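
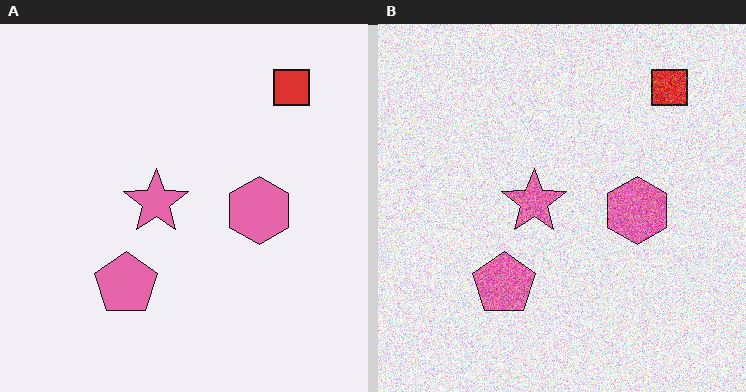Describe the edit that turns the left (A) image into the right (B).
The transformation is: degraded with strong gaussian noise.

Random speckle covers the whole image, including the flat background.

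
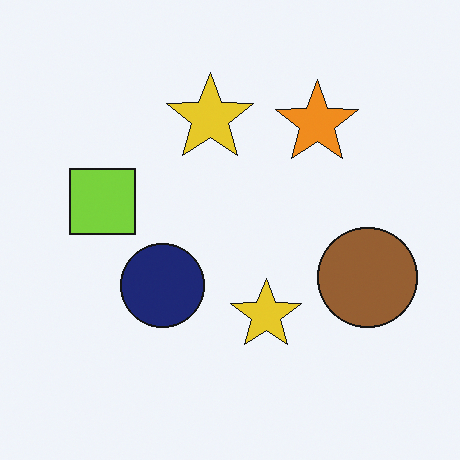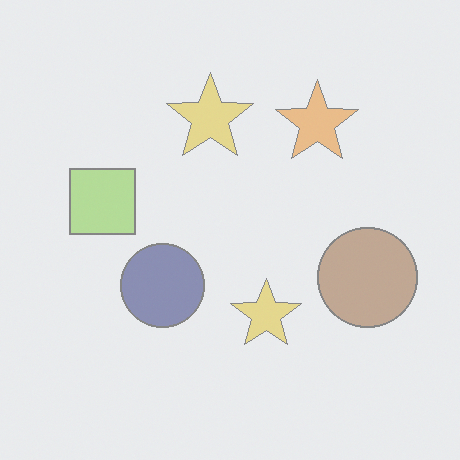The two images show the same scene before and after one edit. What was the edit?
The transformation is: washed out (contrast reduced).

Tones are pushed toward mid-grey across the whole image — a global contrast change.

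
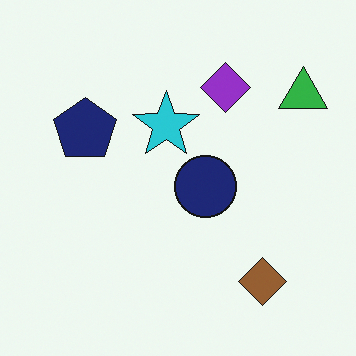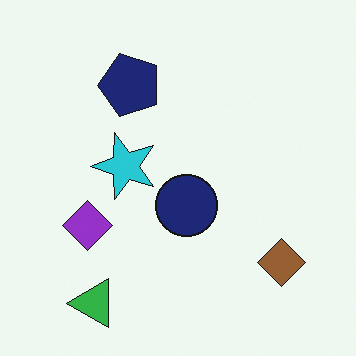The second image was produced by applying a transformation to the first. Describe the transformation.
The second image is the first transposed (reflected across the top-left ↔ bottom-right diagonal).

Shapes have swapped their row and column positions — what was in the top-right is now in the bottom-left — a diagonal reflection.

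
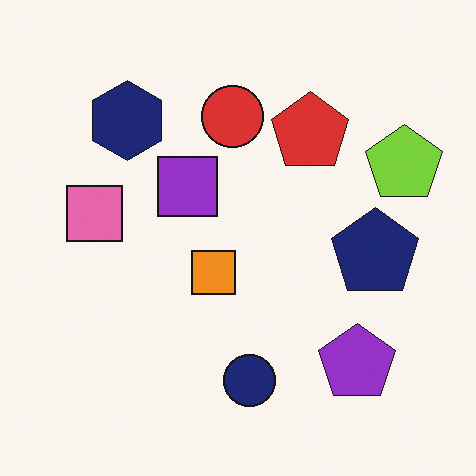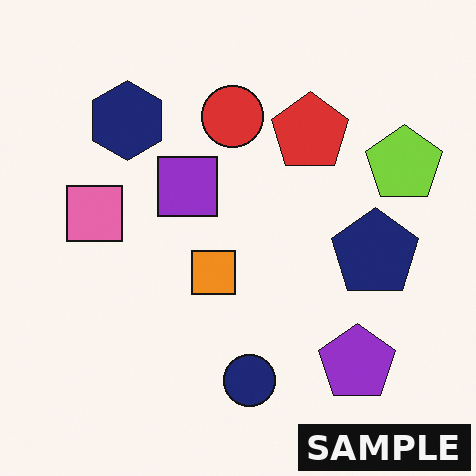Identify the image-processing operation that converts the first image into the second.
The image was watermarked with the text "SAMPLE" in the lower-right corner.

A dark label reading "SAMPLE" appears in the lower-right corner.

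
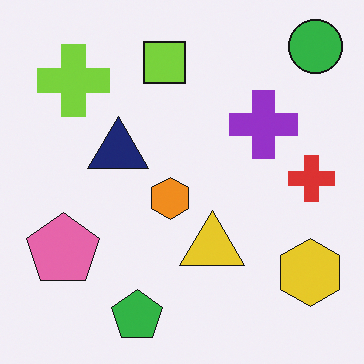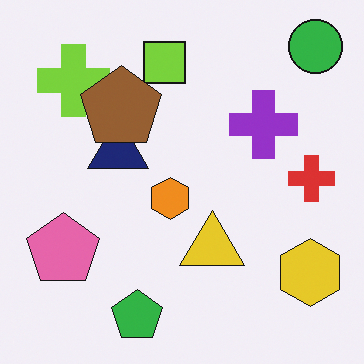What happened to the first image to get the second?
The image was overlaid with an additional brown pentagon.

A brown pentagon appears in the second image that is absent from the first.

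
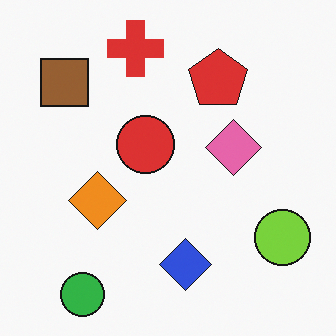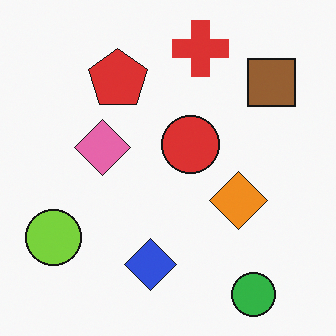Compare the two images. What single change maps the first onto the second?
The transformation is: flipped horizontally (left ↔ right).

The lime circle is in the bottom-right of the first image and the bottom-left of the second — shapes on opposite sides of the vertical midline have swapped in a mirror flip.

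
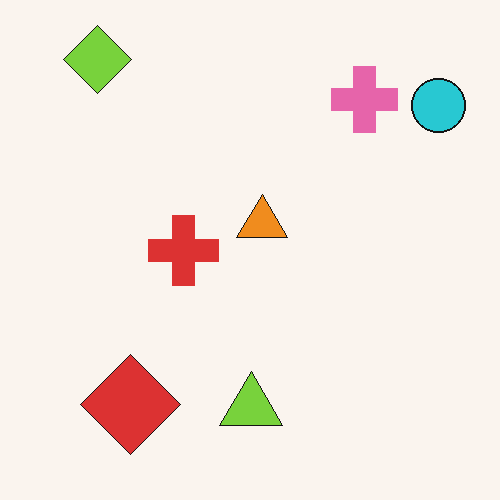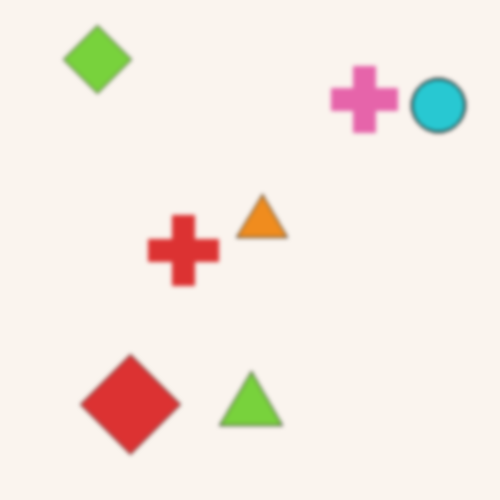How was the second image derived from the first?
It was slightly softened.

Shape edges and outlines are uniformly softened across the whole image.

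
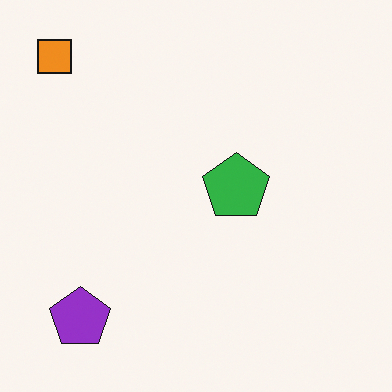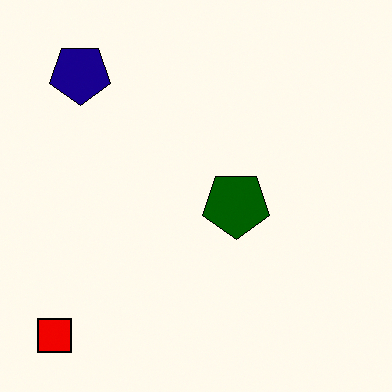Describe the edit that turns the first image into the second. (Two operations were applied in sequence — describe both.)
It was boosted in contrast, then flipped vertically (top ↔ bottom).

Tones are pushed away from mid-grey across the whole image — a global contrast change. The orange square is in the top-left of the first image and the bottom-left of the second — shapes on opposite sides of the horizontal midline have swapped in a mirror flip.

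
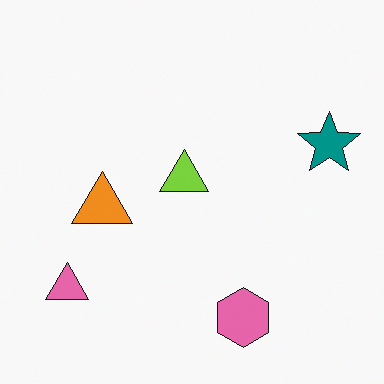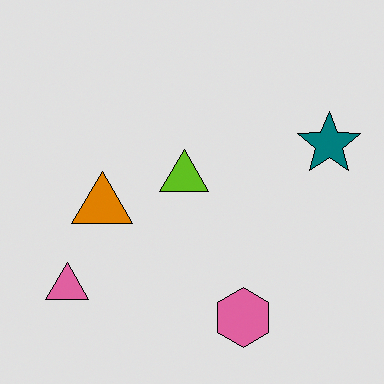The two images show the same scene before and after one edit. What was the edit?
It was posterized to a reduced palette.

Each flat color has snapped to a coarser quantized level — most visibly, the near-white background has dropped to a flat grey.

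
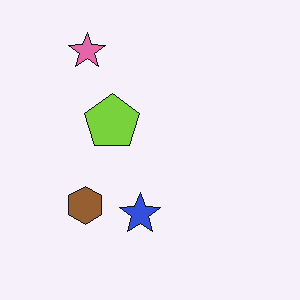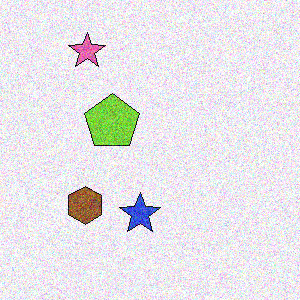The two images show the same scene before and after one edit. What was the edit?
The transformation is: degraded with strong gaussian noise.

Random speckle covers the whole image, including the flat background.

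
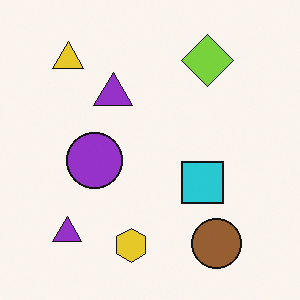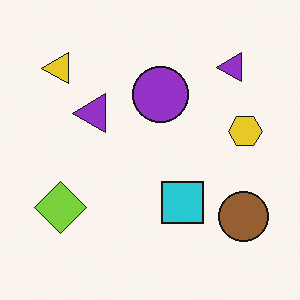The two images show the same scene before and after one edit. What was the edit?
It was transposed (reflected across the top-left ↔ bottom-right diagonal).

Shapes have swapped their row and column positions — what was in the top-right is now in the bottom-left — a diagonal reflection.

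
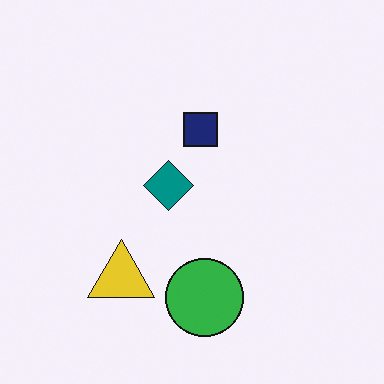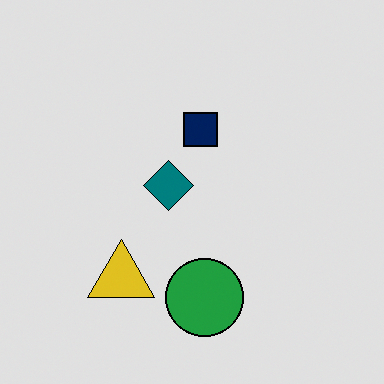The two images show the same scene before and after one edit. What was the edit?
The second image is the first posterized to a reduced palette.

Each flat color has snapped to a coarser quantized level — most visibly, the near-white background has dropped to a flat grey.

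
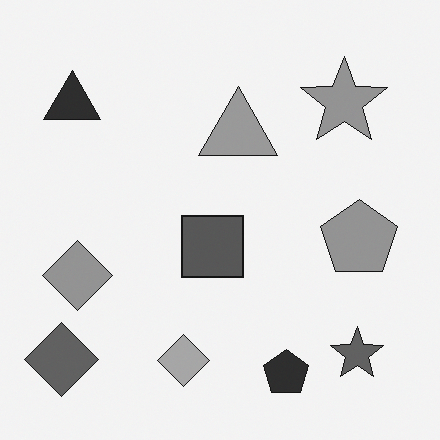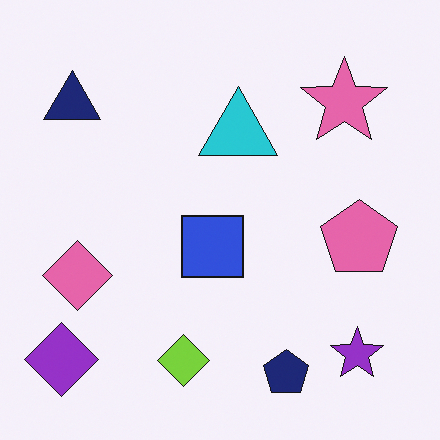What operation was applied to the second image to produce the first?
The image was converted to grayscale.

All color is removed — every shape is now a shade of grey.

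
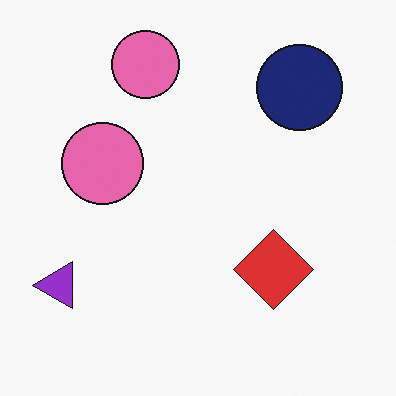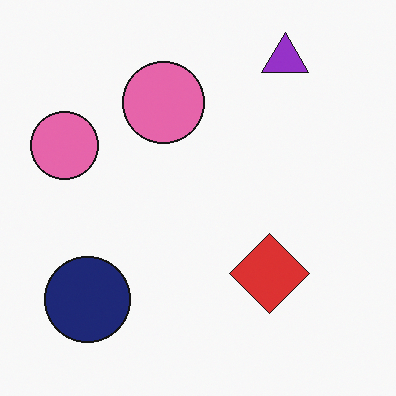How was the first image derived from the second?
The transformation is: transposed (reflected across the top-left ↔ bottom-right diagonal).

Shapes have swapped their row and column positions — what was in the top-right is now in the bottom-left — a diagonal reflection.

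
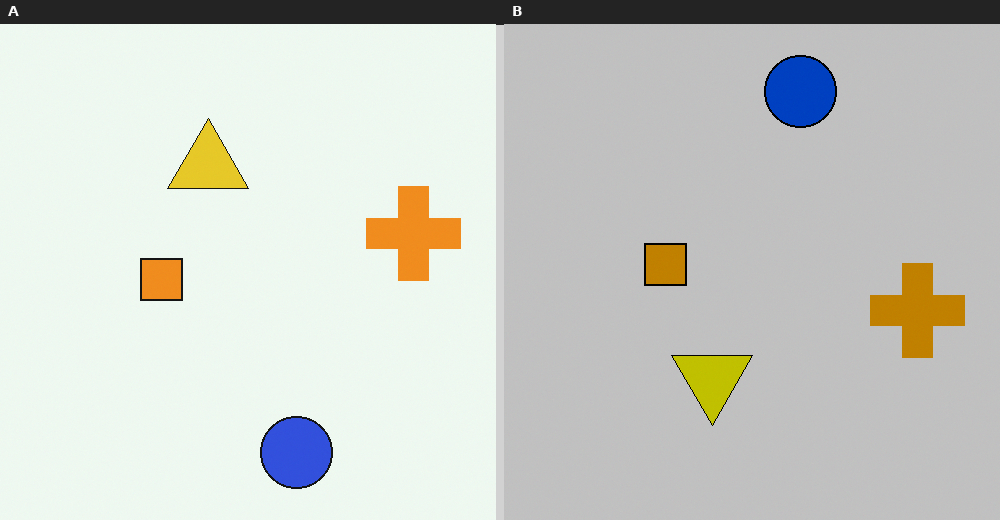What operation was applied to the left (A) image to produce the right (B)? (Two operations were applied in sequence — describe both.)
This is the original image flipped vertically (top ↔ bottom), then heavily posterized to just a handful of flat colors.

The blue circle is in the bottom of the left (A) image and the top of the right (B) — shapes on opposite sides of the horizontal midline have swapped in a mirror flip. Each flat color has snapped to a coarser quantized level — most visibly, the near-white background has dropped to a flat grey.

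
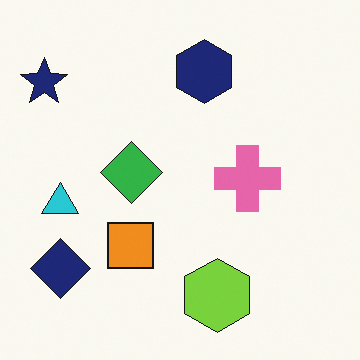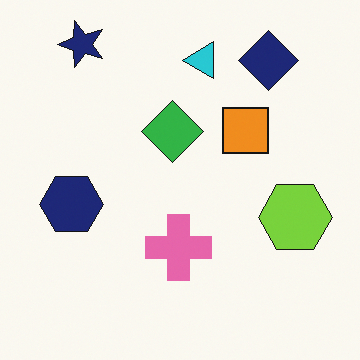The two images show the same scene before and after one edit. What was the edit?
The second image is the first transposed (reflected across the top-left ↔ bottom-right diagonal).

Shapes have swapped their row and column positions — what was in the top-right is now in the bottom-left — a diagonal reflection.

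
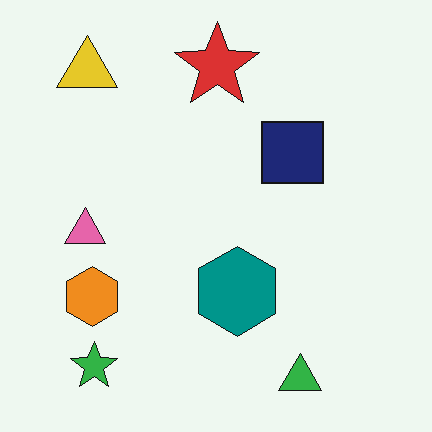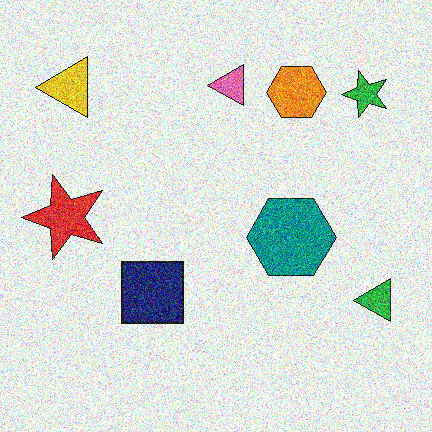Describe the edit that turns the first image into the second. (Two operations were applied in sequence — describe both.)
This is the original image degraded with strong gaussian noise, then transposed (reflected across the top-left ↔ bottom-right diagonal).

Random speckle covers the whole image, including the flat background. Shapes have swapped their row and column positions — what was in the top-right is now in the bottom-left — a diagonal reflection.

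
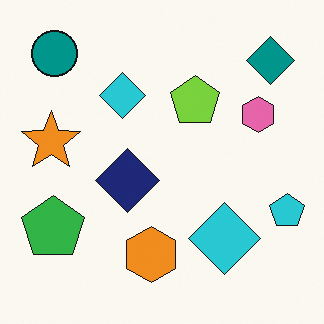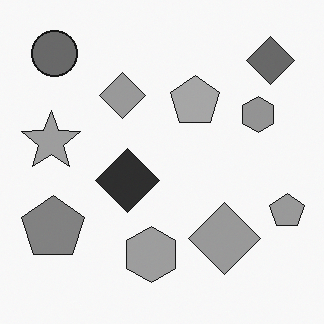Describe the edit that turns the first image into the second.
Converted to grayscale.

All color is removed — every shape is now a shade of grey.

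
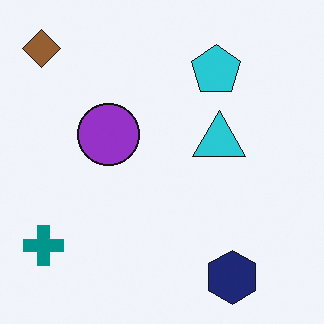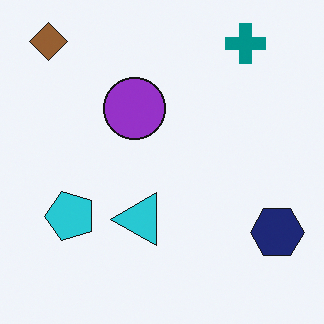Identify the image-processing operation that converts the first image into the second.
The image was transposed (reflected across the top-left ↔ bottom-right diagonal).

Shapes have swapped their row and column positions — what was in the top-right is now in the bottom-left — a diagonal reflection.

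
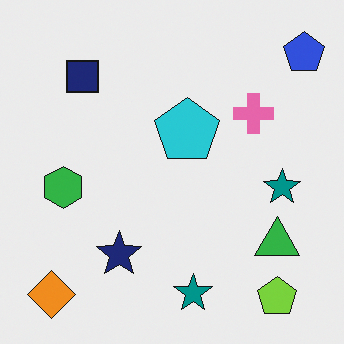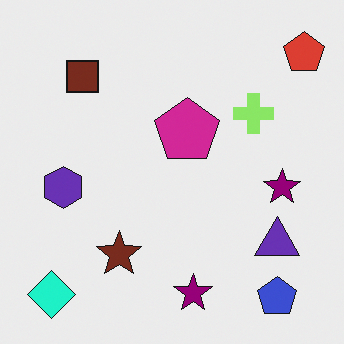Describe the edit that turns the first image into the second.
This is the original image hue-shifted by a moderate amount.

Every shape's color has rotated by the same amount around the hue wheel — a uniform hue shift.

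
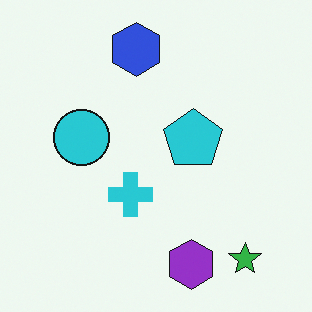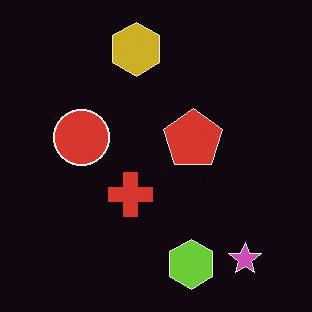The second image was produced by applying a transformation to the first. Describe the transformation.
The second image is the first color-inverted (negative).

The light background has become dark and every shape's color is its complement — a photographic negative.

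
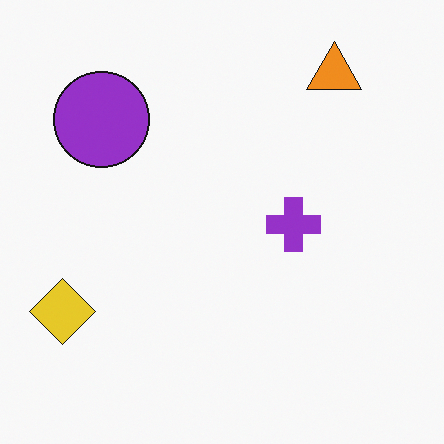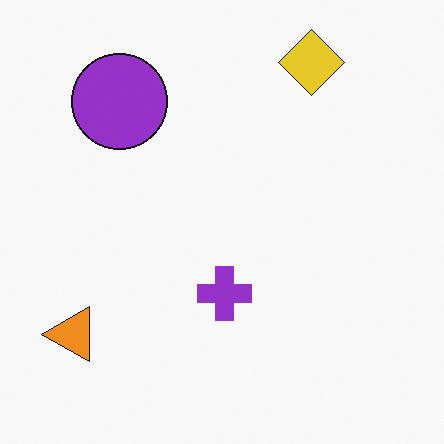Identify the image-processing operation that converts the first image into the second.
The transformation is: transposed (reflected across the top-left ↔ bottom-right diagonal).

Shapes have swapped their row and column positions — what was in the top-right is now in the bottom-left — a diagonal reflection.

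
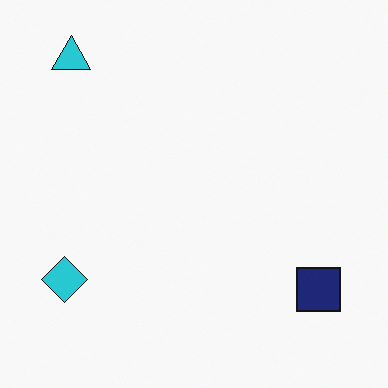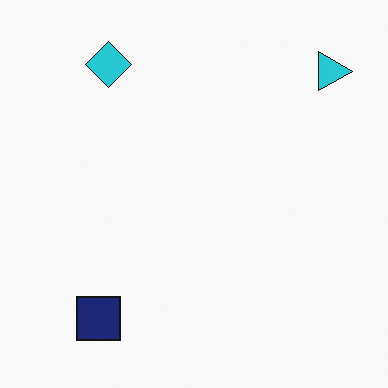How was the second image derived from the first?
This is the original image rotated 90° clockwise.

The cyan triangle sits in the top-left of the first image and the top-right of the second — consistent with a whole-image 90° clockwise rotation.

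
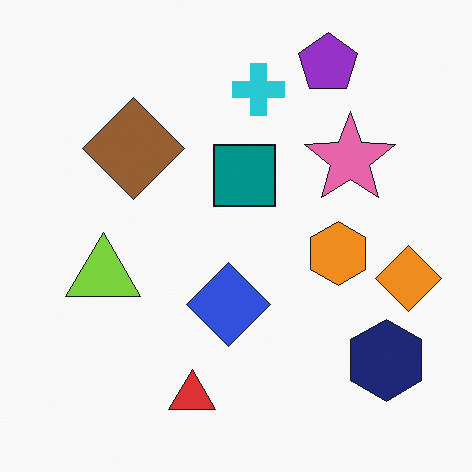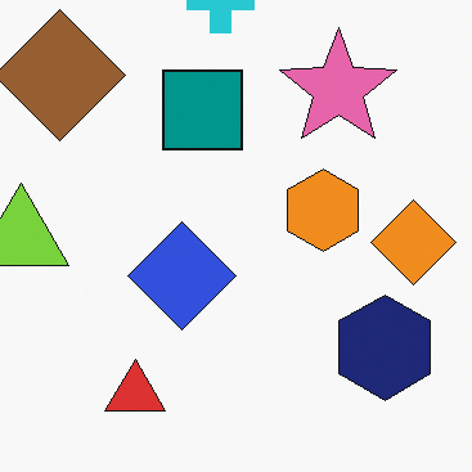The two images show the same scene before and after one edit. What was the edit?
The transformation is: cropped slightly and scaled back up.

The visible shapes are larger and the field of view is narrower; shapes near the original edges may be partly or wholly outside the frame — a crop-and-rescale.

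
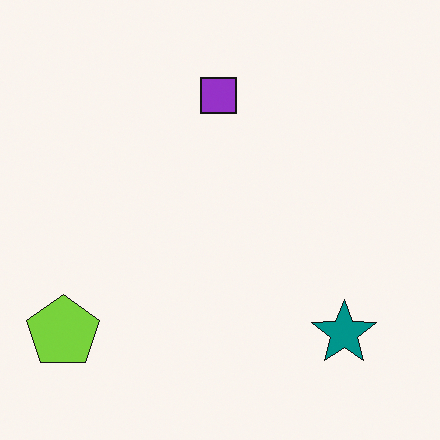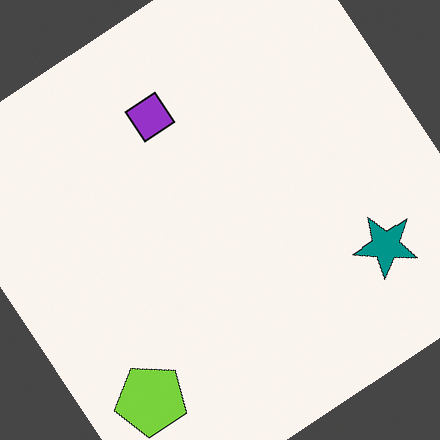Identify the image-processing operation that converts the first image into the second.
The second image is the first rotated counter-clockwise by a large amount — several tens of degrees.

Every shape is tilted by the same angle and the image corners show triangular fill wedges — a whole-image rotation by a non-right angle.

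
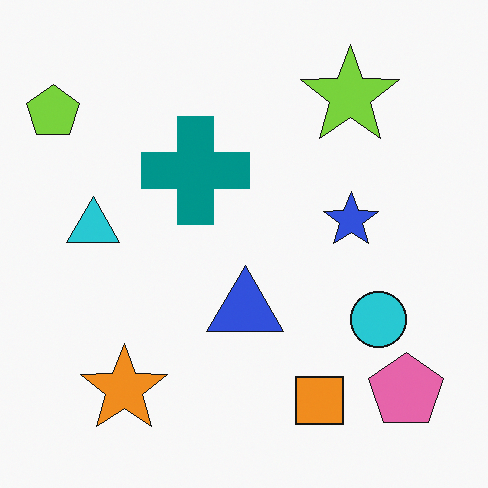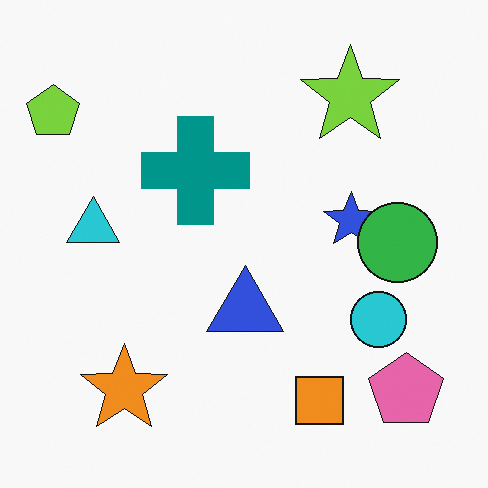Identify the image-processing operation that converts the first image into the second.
It was overlaid with an additional green circle.

A green circle appears in the second image that is absent from the first.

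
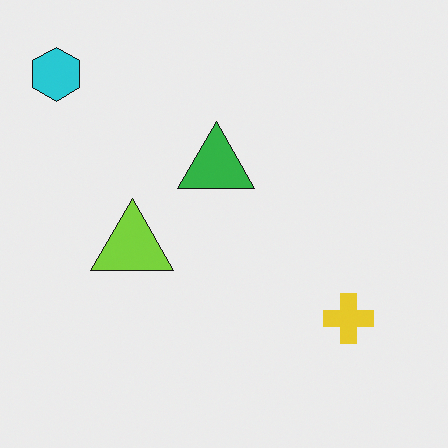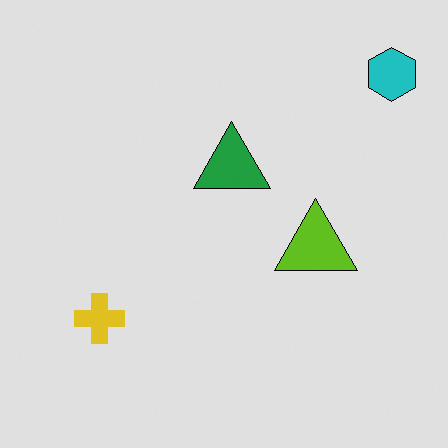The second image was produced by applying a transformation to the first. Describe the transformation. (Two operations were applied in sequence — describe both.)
The second image is the first posterized to a reduced palette, then flipped horizontally (left ↔ right).

Each flat color has snapped to a coarser quantized level — most visibly, the near-white background has dropped to a flat grey. The cyan hexagon is in the top-left of the first image and the top-right of the second — shapes on opposite sides of the vertical midline have swapped in a mirror flip.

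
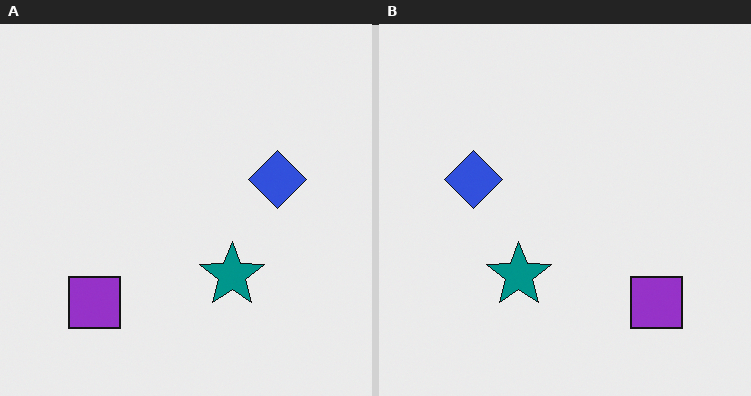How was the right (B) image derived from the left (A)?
The transformation is: flipped horizontally (left ↔ right).

The purple square is in the bottom-left of the left (A) image and the bottom-right of the right (B) — shapes on opposite sides of the vertical midline have swapped in a mirror flip.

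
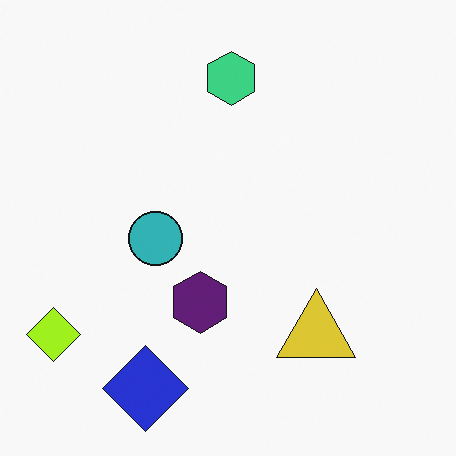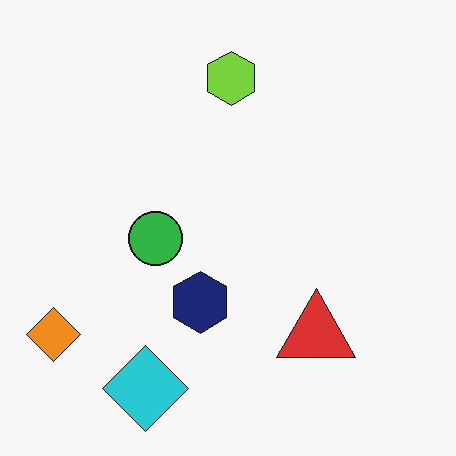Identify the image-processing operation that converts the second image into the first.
The first image is the second hue-shifted slightly.

Every shape's color has rotated by the same amount around the hue wheel — a uniform hue shift.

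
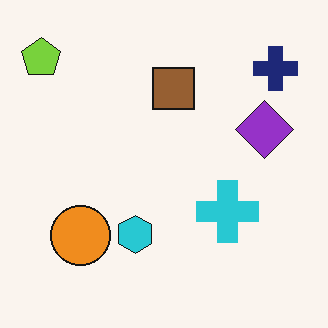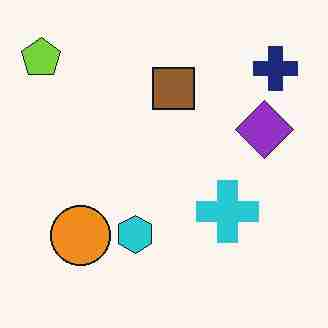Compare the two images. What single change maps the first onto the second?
It was heavily JPEG-compressed with obvious blocking artifacts.

Blocky 8×8 compression artifacts appear around shape edges and the flat background shows ringing — characteristic JPEG degradation.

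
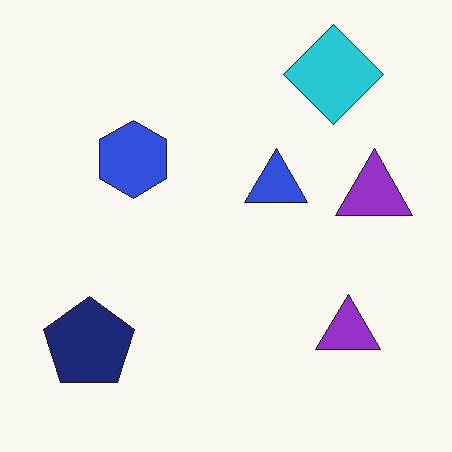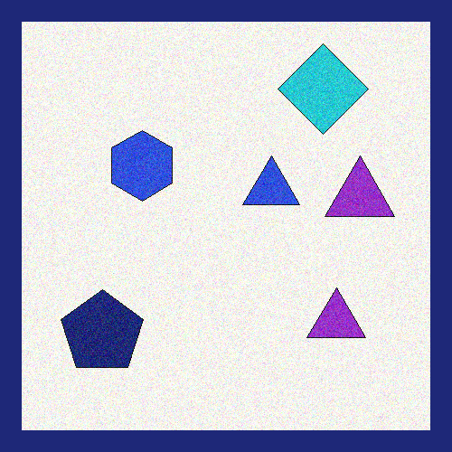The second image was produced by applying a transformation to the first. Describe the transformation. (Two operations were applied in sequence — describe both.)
The second image is the first degraded with visible gaussian noise, then framed with a navy border.

Random speckle covers the whole image, including the flat background. A solid navy frame runs around the edge of the second image, with the content slightly shrunk inside it.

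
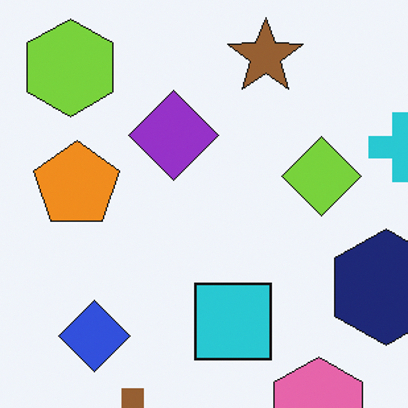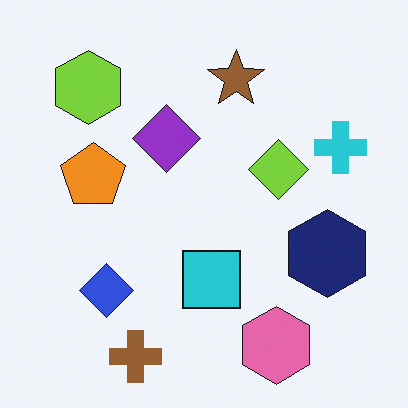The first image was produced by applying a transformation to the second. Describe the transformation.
This is the original image cropped slightly and scaled back up.

The visible shapes are larger and the field of view is narrower; shapes near the original edges may be partly or wholly outside the frame — a crop-and-rescale.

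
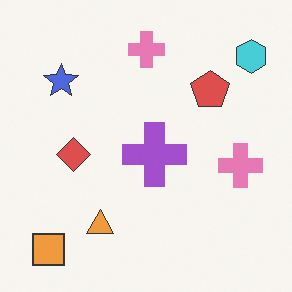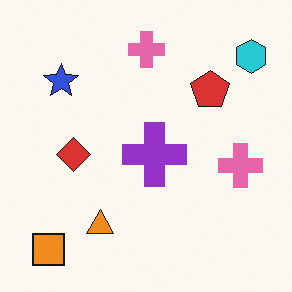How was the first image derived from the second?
The first image is the second given slightly reduced contrast.

Tones are pushed toward mid-grey across the whole image — a global contrast change.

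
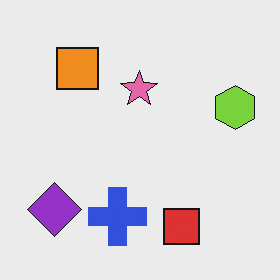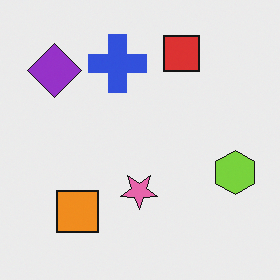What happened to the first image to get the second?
It was flipped vertically (top ↔ bottom).

The red square is in the bottom of the first image and the top of the second — shapes on opposite sides of the horizontal midline have swapped in a mirror flip.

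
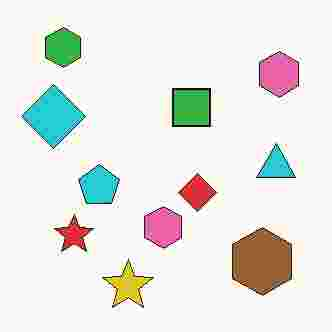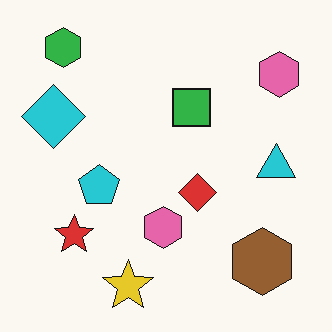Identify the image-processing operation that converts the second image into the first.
Heavily JPEG-compressed with obvious blocking artifacts.

Blocky 8×8 compression artifacts appear around shape edges and the flat background shows ringing — characteristic JPEG degradation.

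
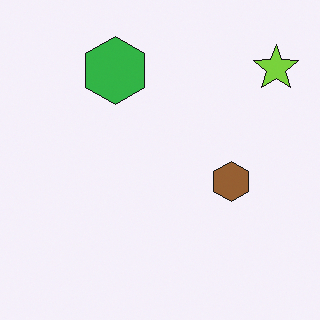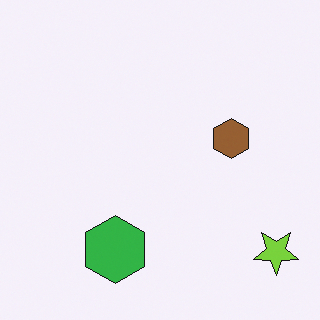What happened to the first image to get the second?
This is the original image flipped vertically (top ↔ bottom).

The lime star is in the top-right of the first image and the bottom-right of the second — shapes on opposite sides of the horizontal midline have swapped in a mirror flip.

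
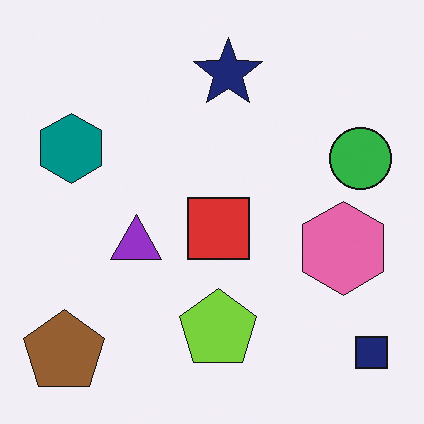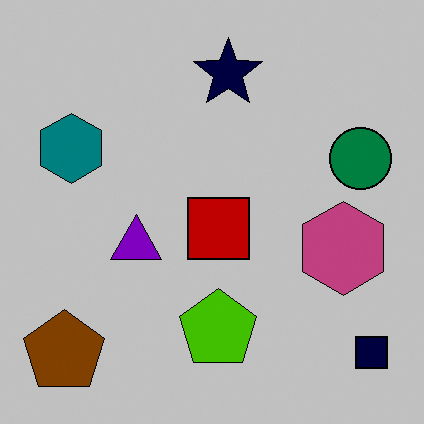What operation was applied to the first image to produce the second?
The transformation is: heavily posterized to just a handful of flat colors.

Each flat color has snapped to a coarser quantized level — most visibly, the near-white background has dropped to a flat grey.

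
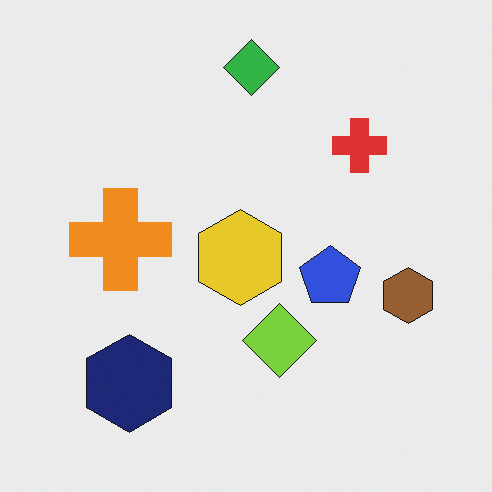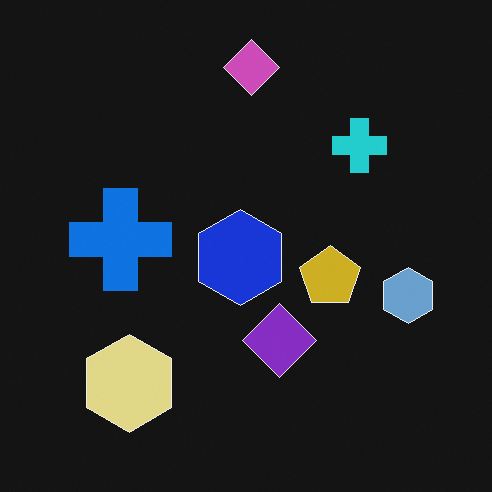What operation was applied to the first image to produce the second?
The image was color-inverted (negative).

The light background has become dark and every shape's color is its complement — a photographic negative.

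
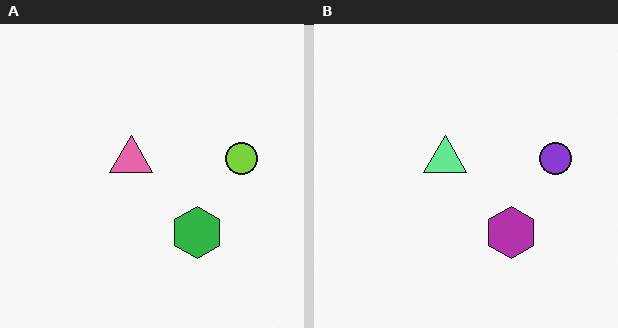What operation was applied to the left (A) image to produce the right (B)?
Hue-shifted through roughly half the color wheel.

Every shape's color has rotated by the same amount around the hue wheel — a uniform hue shift.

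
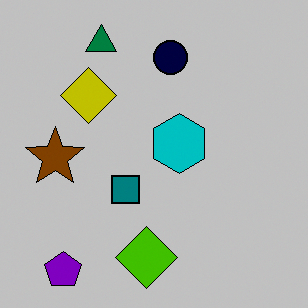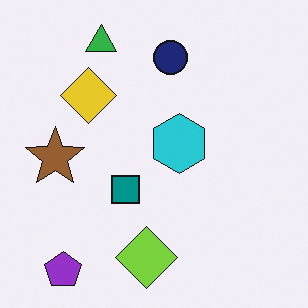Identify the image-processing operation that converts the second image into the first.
The transformation is: aggressively posterized.

Each flat color has snapped to a coarser quantized level — most visibly, the near-white background has dropped to a flat grey.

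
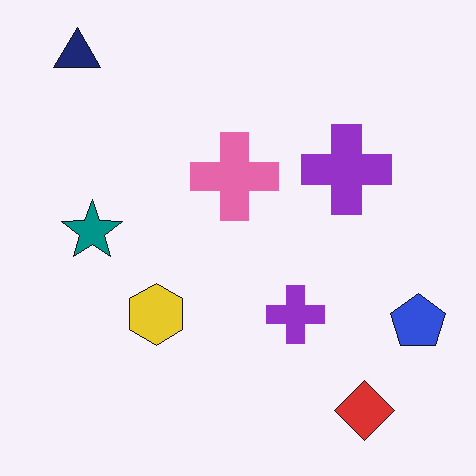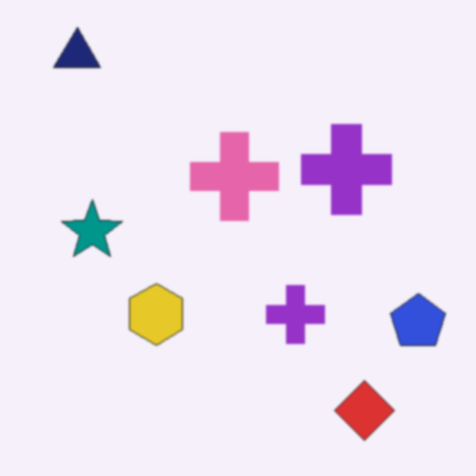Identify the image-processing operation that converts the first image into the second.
This is the original image lightly blurred.

Shape edges and outlines are uniformly softened across the whole image.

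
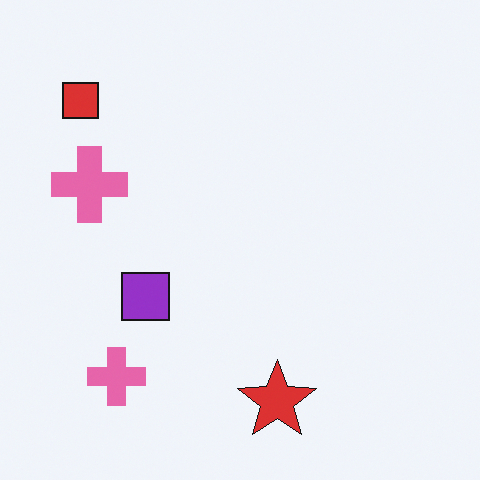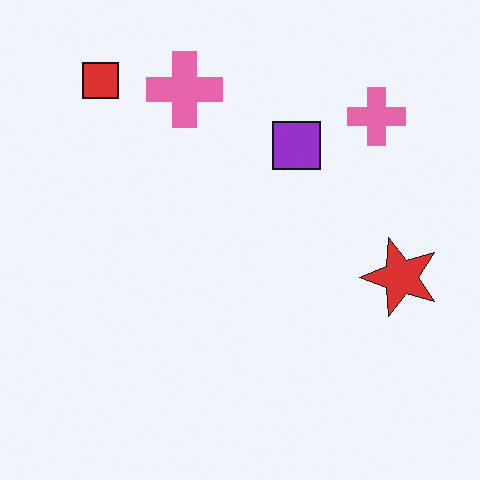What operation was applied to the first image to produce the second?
The image was transposed (reflected across the top-left ↔ bottom-right diagonal).

Shapes have swapped their row and column positions — what was in the top-right is now in the bottom-left — a diagonal reflection.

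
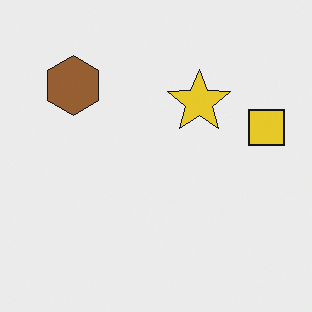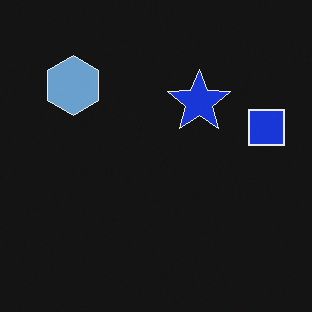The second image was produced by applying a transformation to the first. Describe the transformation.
The second image is the first color-inverted (negative).

The light background has become dark and every shape's color is its complement — a photographic negative.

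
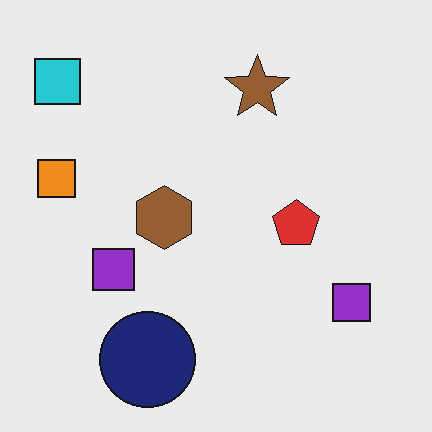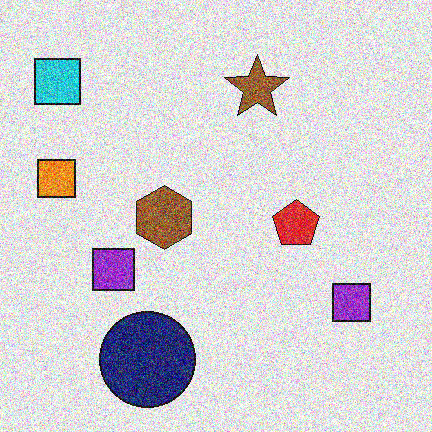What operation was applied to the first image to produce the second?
The image was degraded with a thick layer of grain.

Random speckle covers the whole image, including the flat background.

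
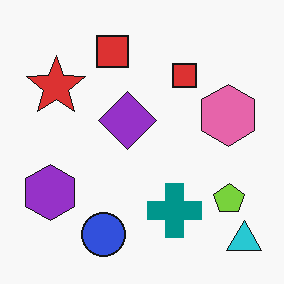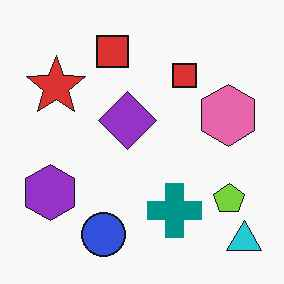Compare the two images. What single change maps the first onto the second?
It was given moderate JPEG compression.

Blocky 8×8 compression artifacts appear around shape edges and the flat background shows ringing — characteristic JPEG degradation.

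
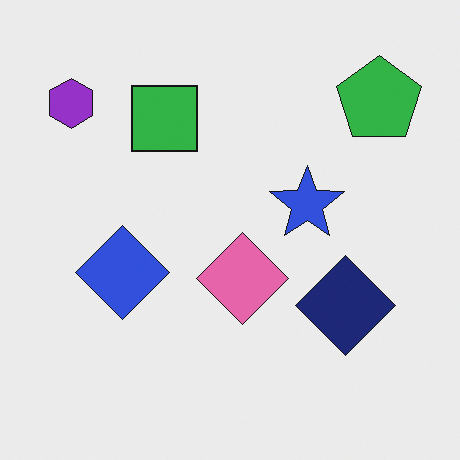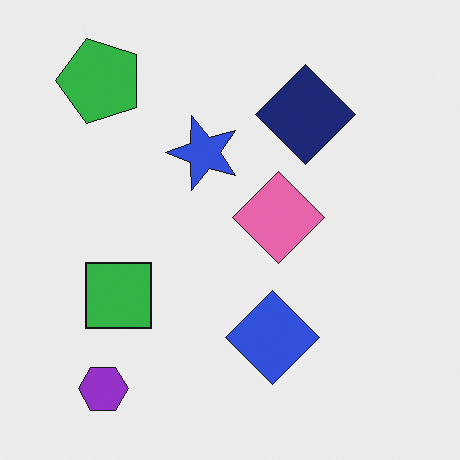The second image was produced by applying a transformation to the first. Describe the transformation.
It was rotated 90° counter-clockwise.

The purple hexagon sits in the top-left of the first image and the bottom-left of the second — consistent with a whole-image 90° counter-clockwise rotation.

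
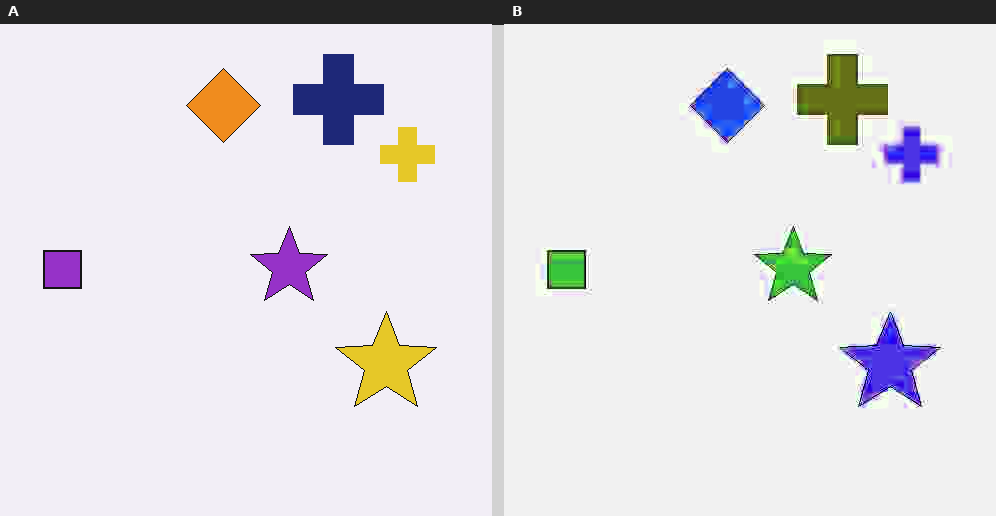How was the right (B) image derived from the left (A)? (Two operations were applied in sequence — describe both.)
The transformation is: heavily JPEG-compressed with obvious blocking artifacts, then hue-shifted by a large amount.

Blocky 8×8 compression artifacts appear around shape edges and the flat background shows ringing — characteristic JPEG degradation. Every shape's color has rotated by the same amount around the hue wheel — a uniform hue shift.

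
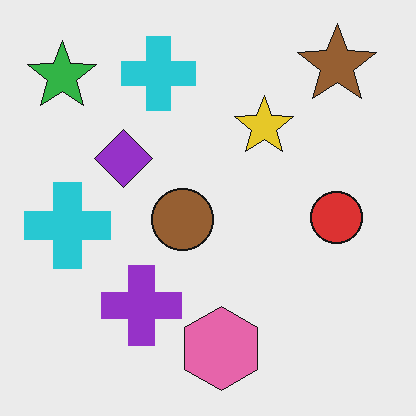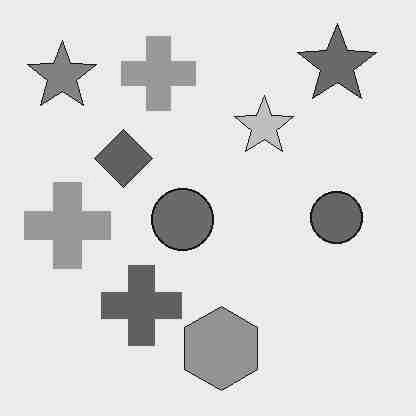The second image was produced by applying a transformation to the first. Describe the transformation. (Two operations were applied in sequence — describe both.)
This is the original image degraded with heavy JPEG compression, then converted to grayscale.

Blocky 8×8 compression artifacts appear around shape edges and the flat background shows ringing — characteristic JPEG degradation. All color is removed — every shape is now a shade of grey.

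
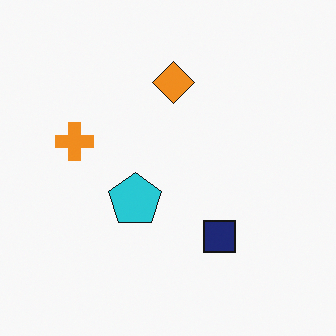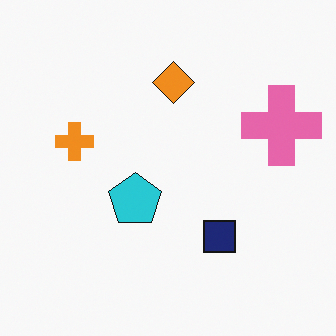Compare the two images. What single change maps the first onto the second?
The transformation is: overlaid with an additional pink cross.

A pink cross appears in the second image that is absent from the first.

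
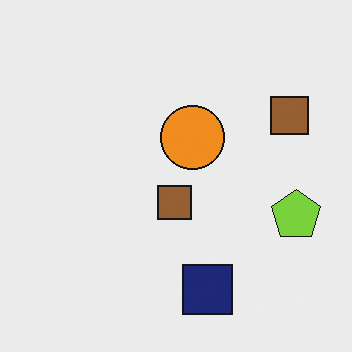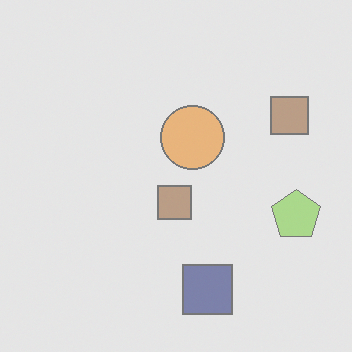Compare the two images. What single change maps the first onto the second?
It was given much lower contrast.

Tones are pushed toward mid-grey across the whole image — a global contrast change.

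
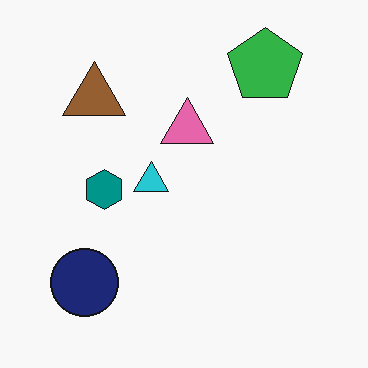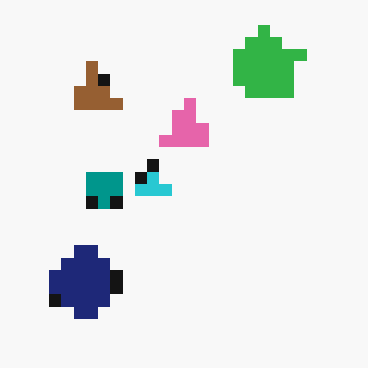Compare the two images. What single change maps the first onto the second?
The image was coarsely pixelated.

Shapes are reduced to large square blocks; fine edges and outlines are lost — a downscale-then-upscale (mosaic) effect.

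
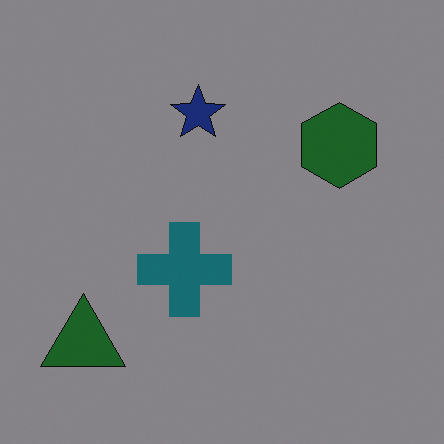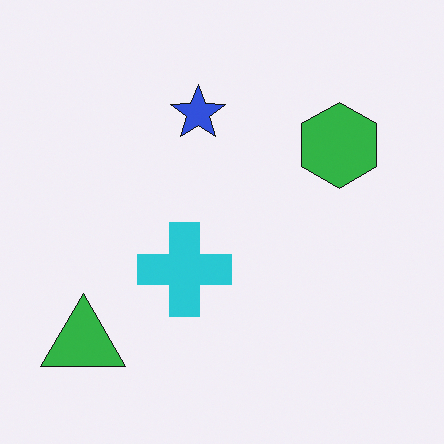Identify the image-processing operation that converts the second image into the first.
This is the original image substantially darkened.

Every pixel — background and shapes alike — is uniformly darkened.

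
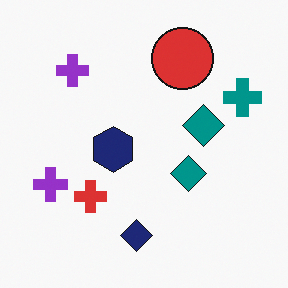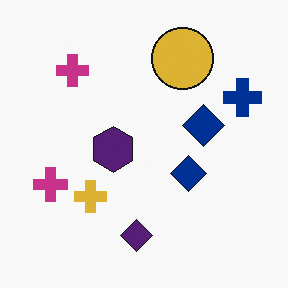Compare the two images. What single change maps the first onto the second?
The image was hue-shifted by a small amount.

Every shape's color has rotated by the same amount around the hue wheel — a uniform hue shift.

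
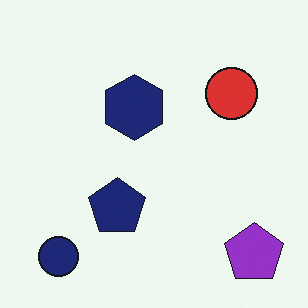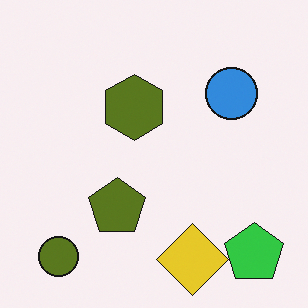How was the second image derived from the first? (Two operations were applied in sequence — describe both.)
Hue-shifted by a large amount, then overlaid with an additional yellow diamond.

Every shape's color has rotated by the same amount around the hue wheel — a uniform hue shift. A yellow diamond appears in the second image that is absent from the first.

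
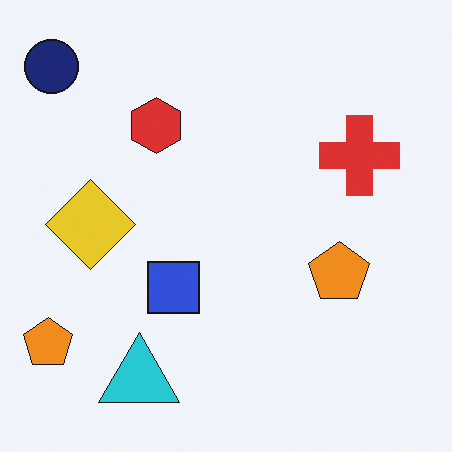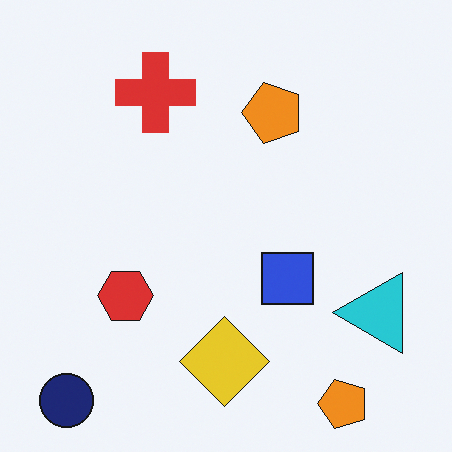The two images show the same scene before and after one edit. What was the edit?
It was rotated 90° counter-clockwise.

The navy circle sits in the top-left of the first image and the bottom-left of the second — consistent with a whole-image 90° counter-clockwise rotation.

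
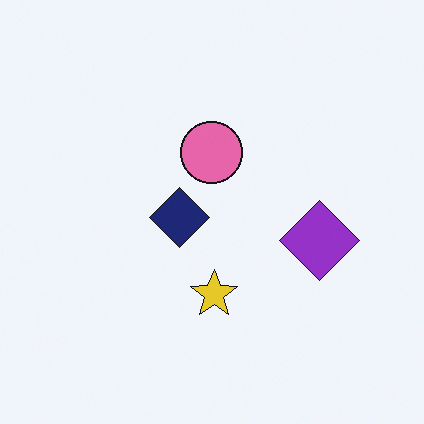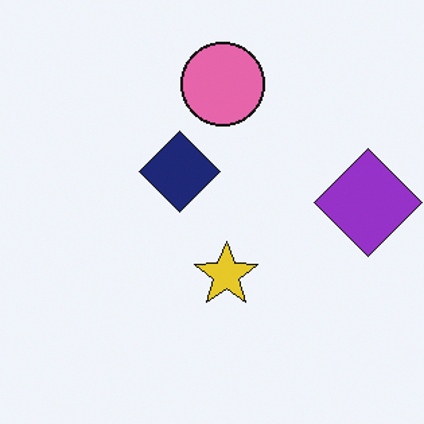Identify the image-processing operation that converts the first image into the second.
It was cropped to a modestly smaller region and rescaled.

The visible shapes are larger and the field of view is narrower; shapes near the original edges may be partly or wholly outside the frame — a crop-and-rescale.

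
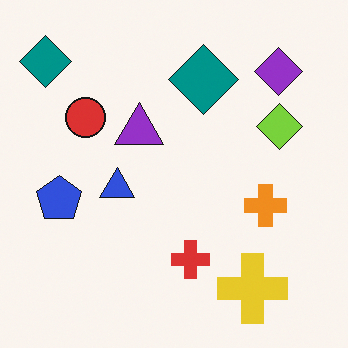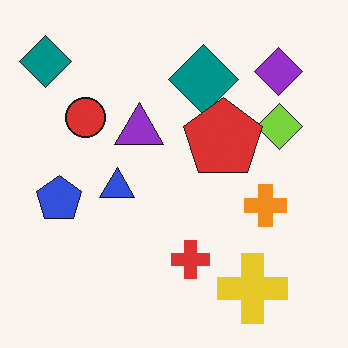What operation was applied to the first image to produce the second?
The transformation is: overlaid with an additional red pentagon.

A red pentagon appears in the second image that is absent from the first.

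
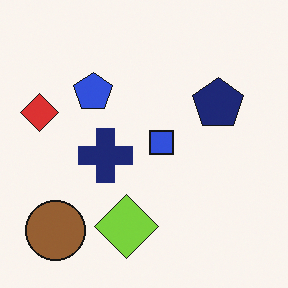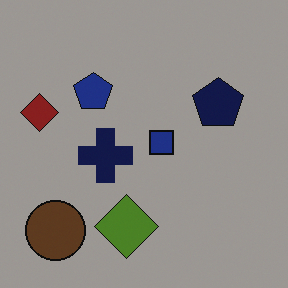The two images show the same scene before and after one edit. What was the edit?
The image was noticeably darkened.

Every pixel — background and shapes alike — is uniformly darkened.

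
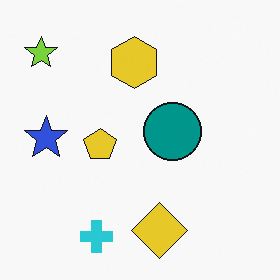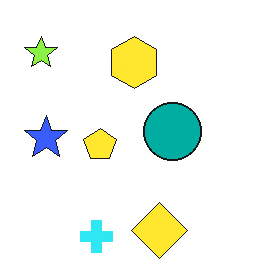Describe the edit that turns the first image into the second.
The transformation is: brightened a little.

Every pixel — background and shapes alike — is uniformly brightened.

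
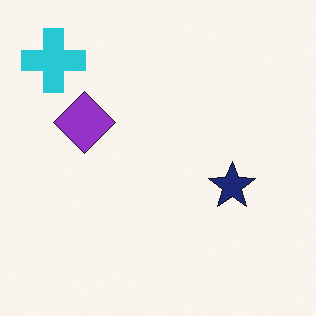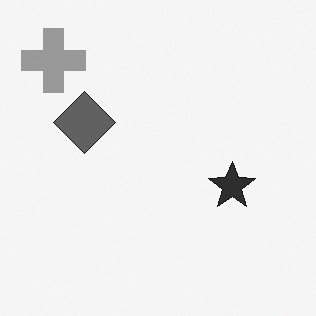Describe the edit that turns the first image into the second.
It was converted to grayscale.

All color is removed — every shape is now a shade of grey.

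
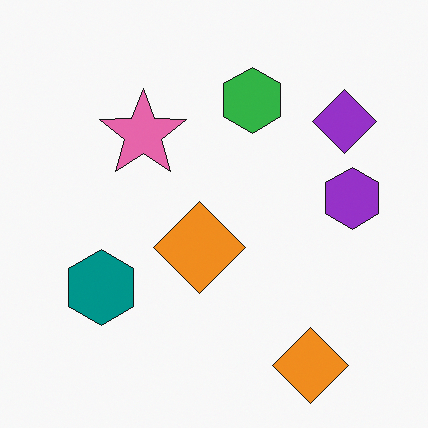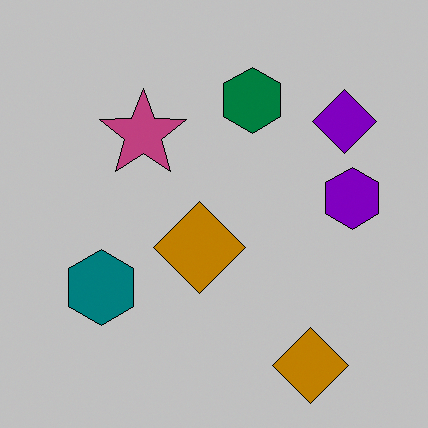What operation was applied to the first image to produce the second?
The image was aggressively posterized.

Each flat color has snapped to a coarser quantized level — most visibly, the near-white background has dropped to a flat grey.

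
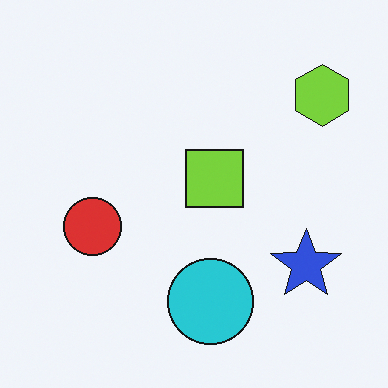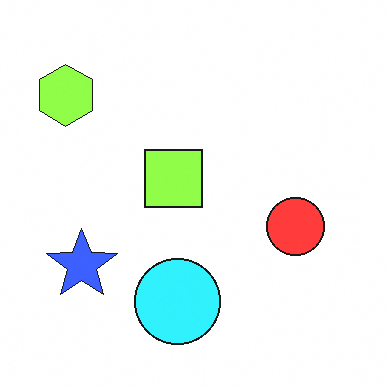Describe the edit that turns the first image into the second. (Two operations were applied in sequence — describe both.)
The second image is the first brightened a little, then flipped horizontally (left ↔ right).

Every pixel — background and shapes alike — is uniformly brightened. The lime hexagon is in the top-right of the first image and the top-left of the second — shapes on opposite sides of the vertical midline have swapped in a mirror flip.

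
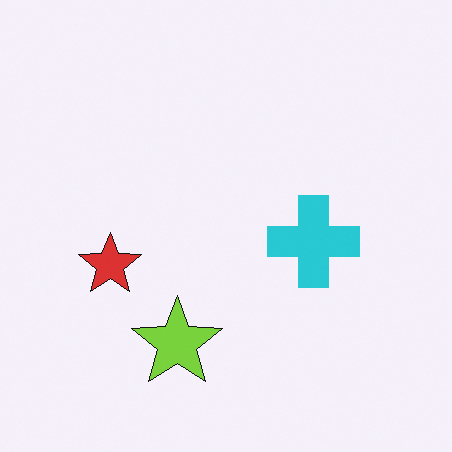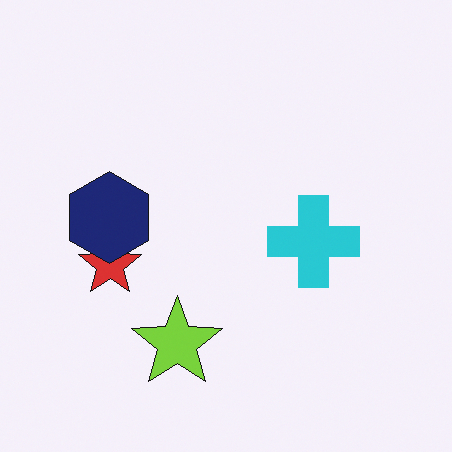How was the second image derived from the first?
The image was overlaid with an additional navy hexagon.

A navy hexagon appears in the second image that is absent from the first.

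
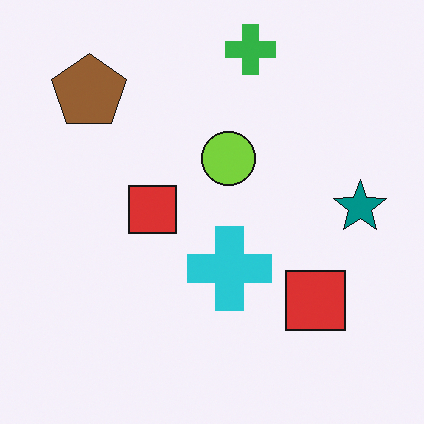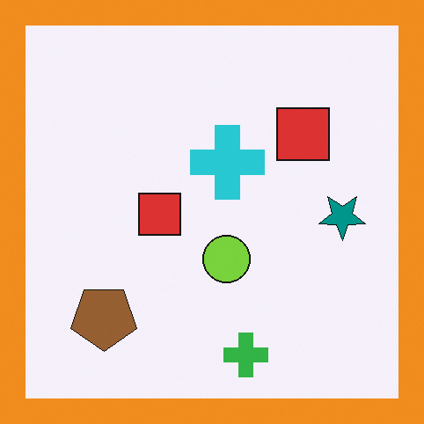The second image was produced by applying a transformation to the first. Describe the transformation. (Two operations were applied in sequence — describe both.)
It was flipped vertically (top ↔ bottom), then framed with a orange border.

The green cross is in the top of the first image and the bottom of the second — shapes on opposite sides of the horizontal midline have swapped in a mirror flip. A solid orange frame runs around the edge of the second image, with the content slightly shrunk inside it.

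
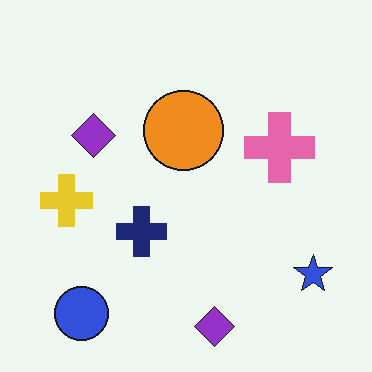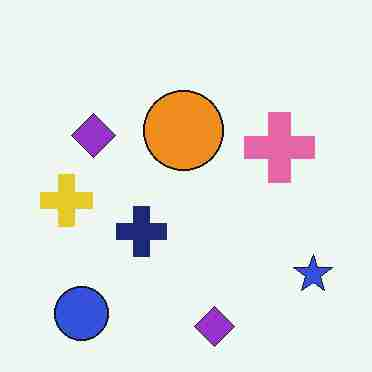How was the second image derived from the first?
It was degraded with heavy JPEG compression.

Blocky 8×8 compression artifacts appear around shape edges and the flat background shows ringing — characteristic JPEG degradation.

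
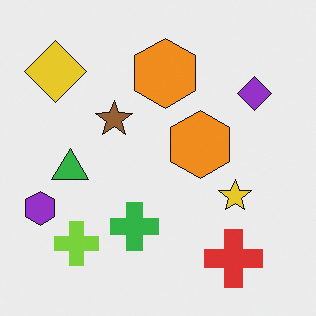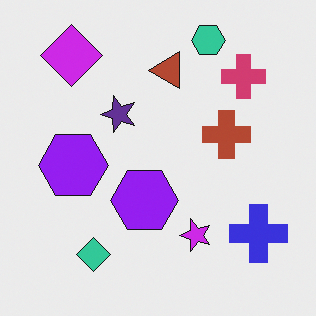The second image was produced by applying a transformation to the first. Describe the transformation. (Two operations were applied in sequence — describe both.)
It was hue-shifted by a large amount, then transposed (reflected across the top-left ↔ bottom-right diagonal).

Every shape's color has rotated by the same amount around the hue wheel — a uniform hue shift. Shapes have swapped their row and column positions — what was in the top-right is now in the bottom-left — a diagonal reflection.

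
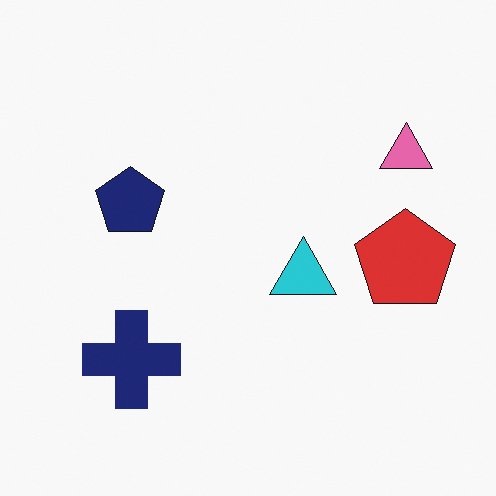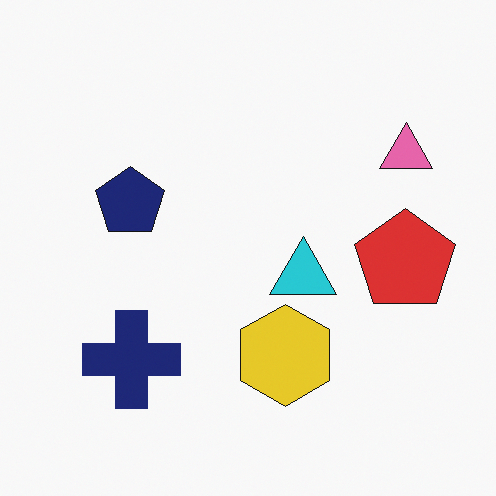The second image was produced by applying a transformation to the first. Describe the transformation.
The image was overlaid with an additional yellow hexagon.

A yellow hexagon appears in the second image that is absent from the first.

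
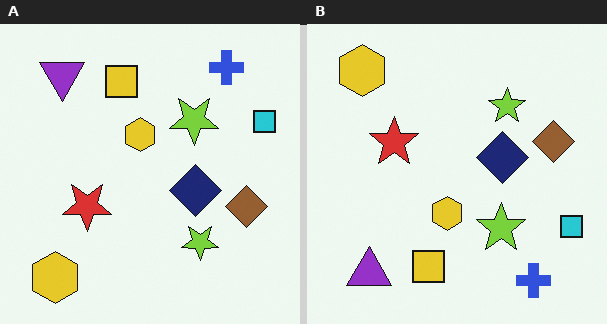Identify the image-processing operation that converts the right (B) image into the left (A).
It was flipped vertically (top ↔ bottom).

The blue cross is in the bottom-right of the right (B) image and the top-right of the left (A) — shapes on opposite sides of the horizontal midline have swapped in a mirror flip.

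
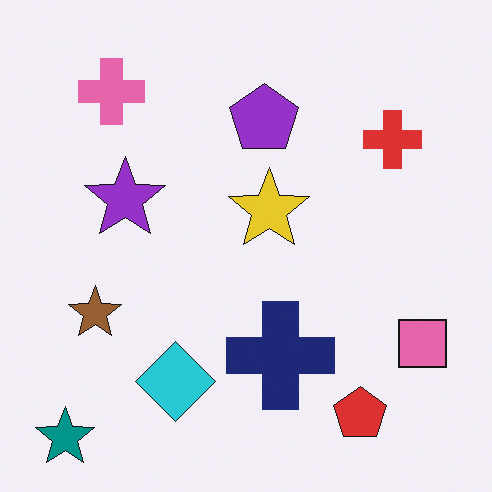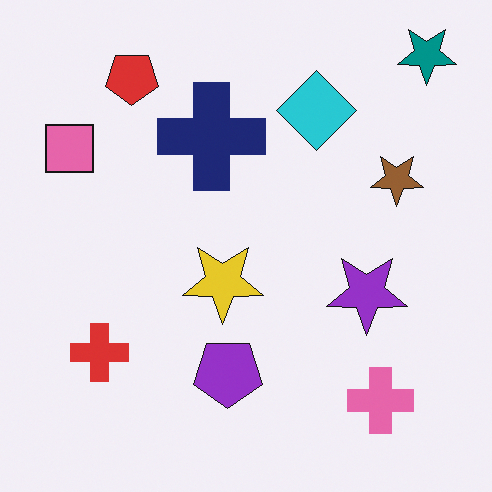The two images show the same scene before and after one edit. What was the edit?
The transformation is: rotated 180°.

The teal star sits in the bottom-left of the first image and the top-right of the second — consistent with a whole-image 180° rotation.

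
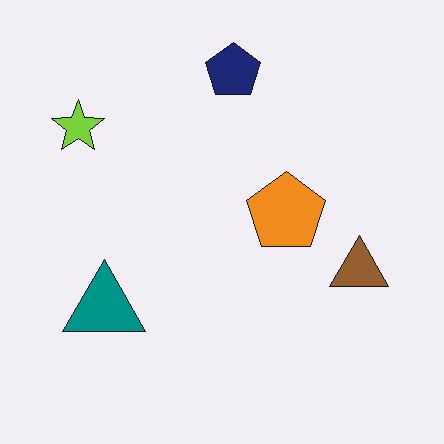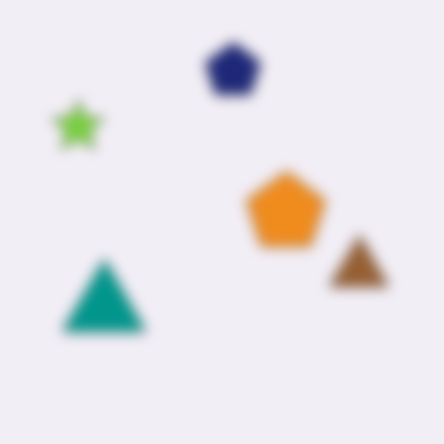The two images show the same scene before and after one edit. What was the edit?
Strongly gaussian-blurred.

Shape edges and outlines are uniformly softened across the whole image.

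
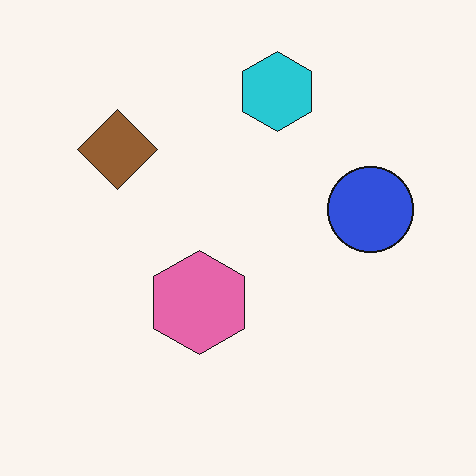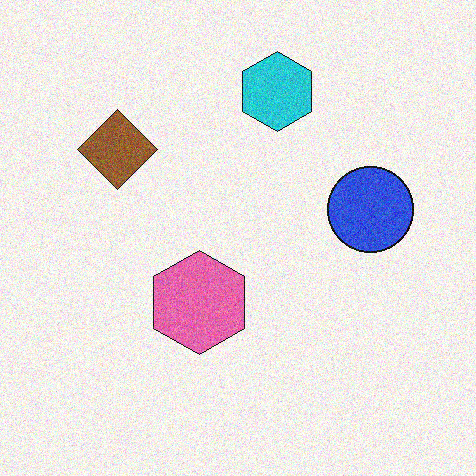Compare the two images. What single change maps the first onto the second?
Degraded with visible gaussian noise.

Random speckle covers the whole image, including the flat background.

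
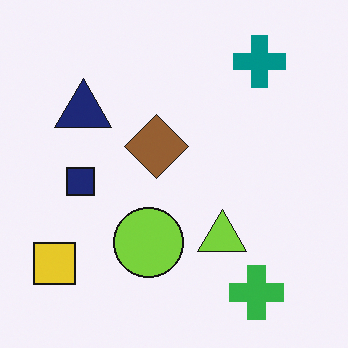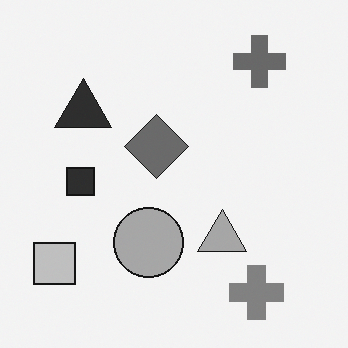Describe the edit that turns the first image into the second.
The second image is the first converted to grayscale.

All color is removed — every shape is now a shade of grey.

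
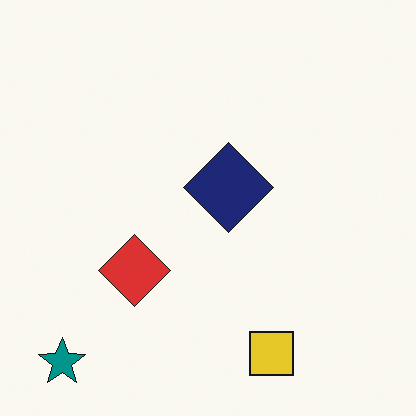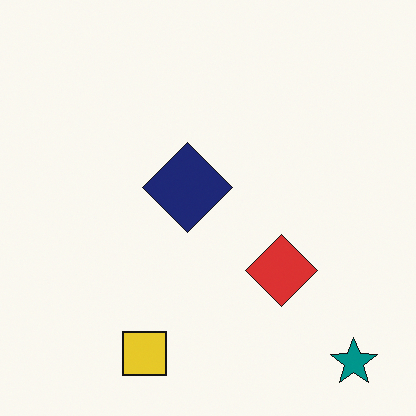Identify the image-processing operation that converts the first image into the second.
It was flipped horizontally (left ↔ right).

The teal star is in the bottom-left of the first image and the bottom-right of the second — shapes on opposite sides of the vertical midline have swapped in a mirror flip.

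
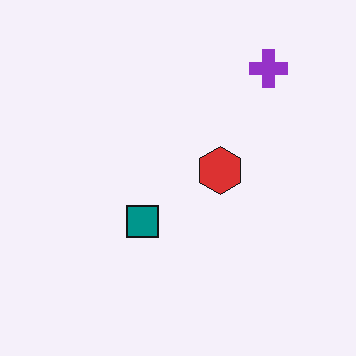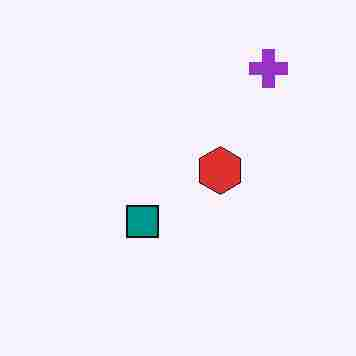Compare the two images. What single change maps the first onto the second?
It was heavily JPEG-compressed with obvious blocking artifacts.

Blocky 8×8 compression artifacts appear around shape edges and the flat background shows ringing — characteristic JPEG degradation.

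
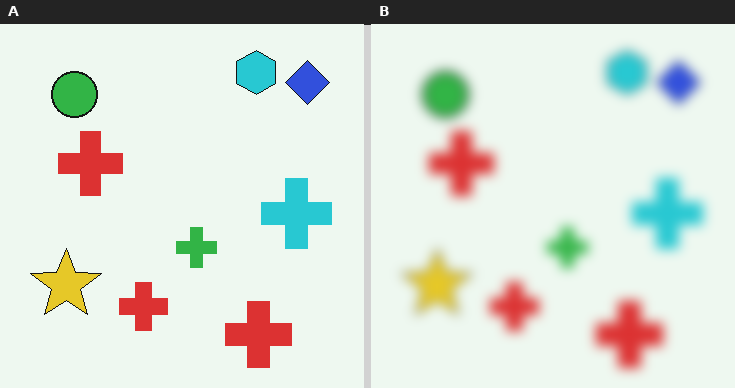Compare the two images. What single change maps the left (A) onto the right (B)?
The image was strongly gaussian-blurred.

Shape edges and outlines are uniformly softened across the whole image.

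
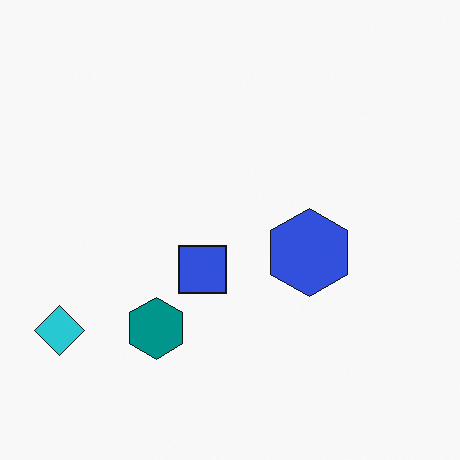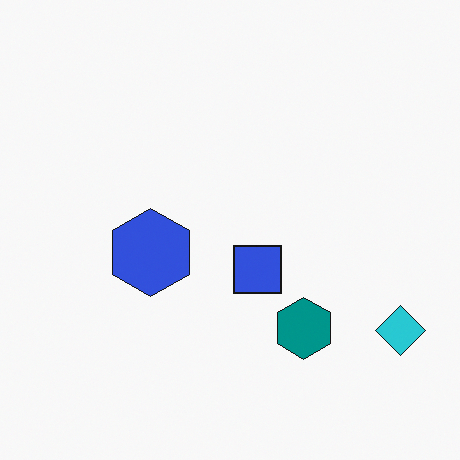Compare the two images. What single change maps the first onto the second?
Flipped horizontally (left ↔ right).

The cyan diamond is in the bottom-left of the first image and the bottom-right of the second — shapes on opposite sides of the vertical midline have swapped in a mirror flip.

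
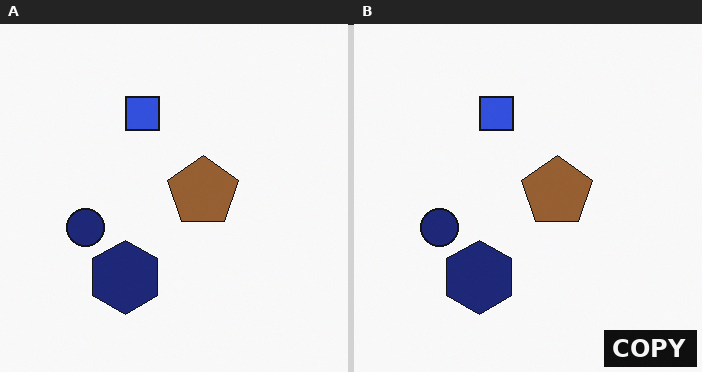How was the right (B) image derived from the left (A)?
The transformation is: watermarked with the text "COPY" in the lower-right corner.

A dark label reading "COPY" appears in the lower-right corner.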